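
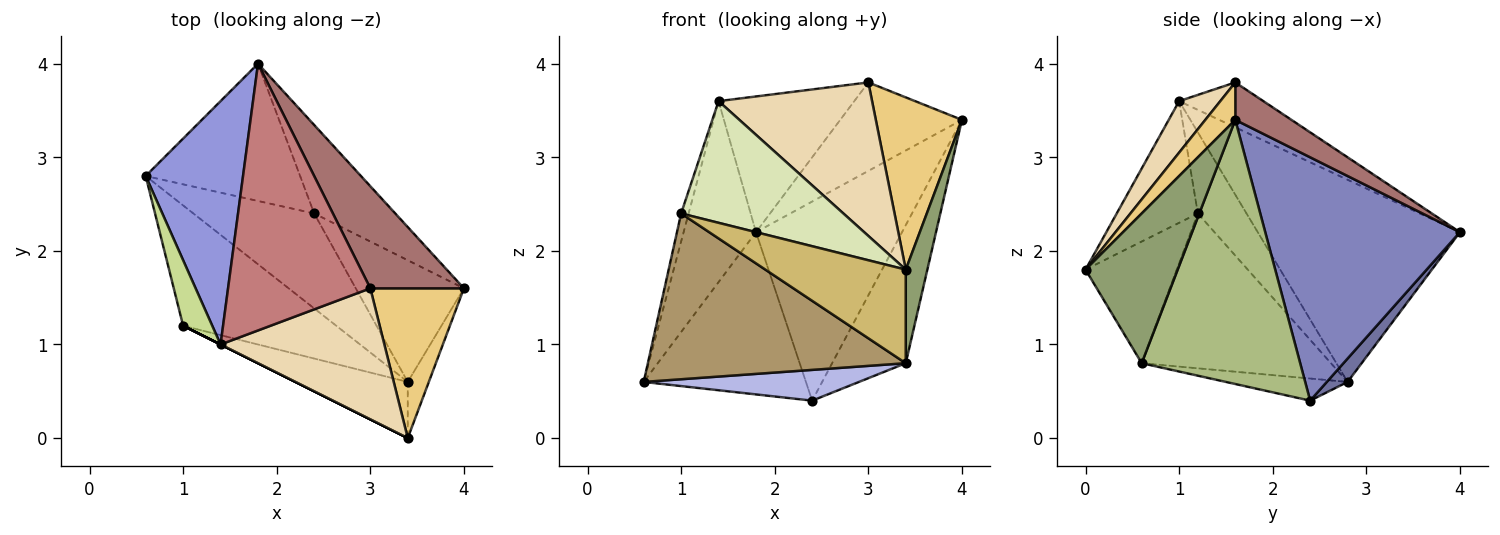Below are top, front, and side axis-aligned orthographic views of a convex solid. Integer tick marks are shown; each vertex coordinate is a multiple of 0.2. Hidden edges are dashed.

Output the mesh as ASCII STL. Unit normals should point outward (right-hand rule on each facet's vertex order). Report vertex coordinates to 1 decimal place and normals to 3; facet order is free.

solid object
 facet normal 0.097 0.760 -0.643
  outer loop
   vertex 1.8 4.0 2.2
   vertex 2.4 2.4 0.4
   vertex 0.6 2.8 0.6
  endloop
 endfacet
 facet normal 0.773 0.580 -0.258
  outer loop
   vertex 1.8 4.0 2.2
   vertex 4.0 1.6 3.4
   vertex 2.4 2.4 0.4
  endloop
 endfacet
 facet normal -0.857 0.307 0.413
  outer loop
   vertex 1.8 4.0 2.2
   vertex 0.6 2.8 0.6
   vertex 1.4 1.0 3.6
  endloop
 endfacet
 facet normal -0.172 -0.304 -0.937
  outer loop
   vertex 3.4 0.6 0.8
   vertex 0.6 2.8 0.6
   vertex 2.4 2.4 0.4
  endloop
 endfacet
 facet normal 0.965 -0.226 -0.136
  outer loop
   vertex 3.4 0.6 0.8
   vertex 4.0 1.6 3.4
   vertex 3.4 0.0 1.8
  endloop
 endfacet
 facet normal 0.850 0.395 -0.348
  outer loop
   vertex 3.4 0.6 0.8
   vertex 2.4 2.4 0.4
   vertex 4.0 1.6 3.4
  endloop
 endfacet
 facet normal -0.931 0.143 0.334
  outer loop
   vertex 1.0 1.2 2.4
   vertex 1.4 1.0 3.6
   vertex 0.6 2.8 0.6
  endloop
 endfacet
 facet normal -0.447 -0.894 0.000
  outer loop
   vertex 1.0 1.2 2.4
   vertex 3.4 0.0 1.8
   vertex 1.4 1.0 3.6
  endloop
 endfacet
 facet normal -0.511 -0.696 -0.505
  outer loop
   vertex 1.0 1.2 2.4
   vertex 0.6 2.8 0.6
   vertex 3.4 0.6 0.8
  endloop
 endfacet
 facet normal -0.487 -0.749 -0.449
  outer loop
   vertex 1.0 1.2 2.4
   vertex 3.4 0.6 0.8
   vertex 3.4 0.0 1.8
  endloop
 endfacet
 facet normal 0.254 -0.730 0.635
  outer loop
   vertex 3.0 1.6 3.8
   vertex 3.4 0.0 1.8
   vertex 4.0 1.6 3.4
  endloop
 endfacet
 facet normal 0.200 -0.745 0.636
  outer loop
   vertex 3.0 1.6 3.8
   vertex 1.4 1.0 3.6
   vertex 3.4 0.0 1.8
  endloop
 endfacet
 facet normal 0.289 0.627 0.723
  outer loop
   vertex 3.0 1.6 3.8
   vertex 4.0 1.6 3.4
   vertex 1.8 4.0 2.2
  endloop
 endfacet
 facet normal -0.271 0.436 0.858
  outer loop
   vertex 3.0 1.6 3.8
   vertex 1.8 4.0 2.2
   vertex 1.4 1.0 3.6
  endloop
 endfacet
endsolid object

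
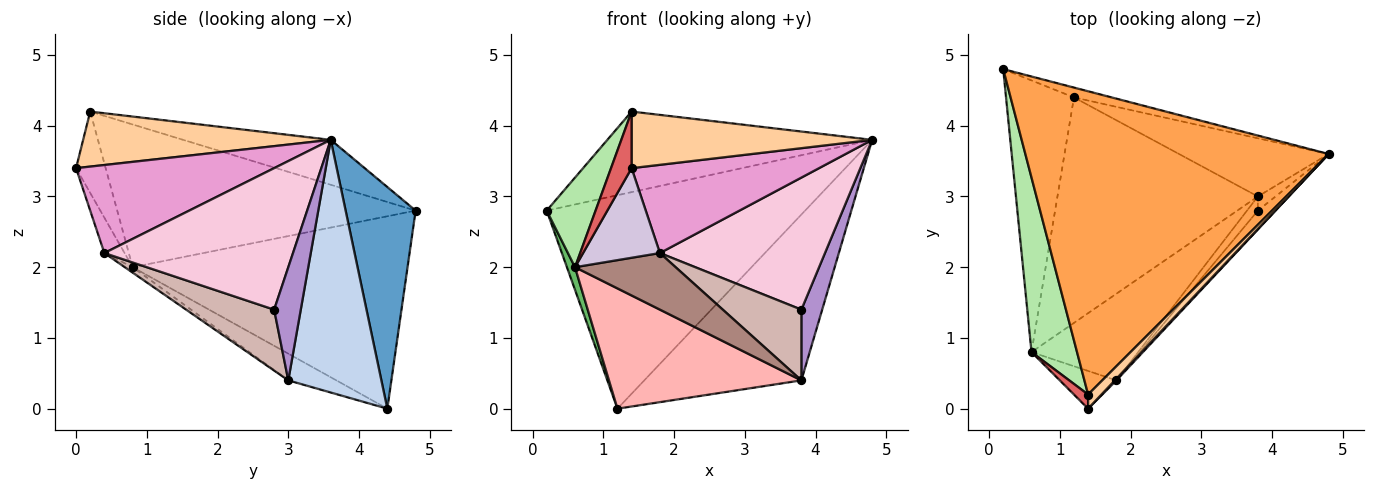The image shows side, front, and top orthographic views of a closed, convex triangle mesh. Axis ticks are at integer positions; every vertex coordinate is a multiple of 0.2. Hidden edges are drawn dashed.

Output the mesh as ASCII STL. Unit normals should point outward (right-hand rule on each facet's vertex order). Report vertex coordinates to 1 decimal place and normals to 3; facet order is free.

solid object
 facet normal 0.261 0.964 -0.044
  outer loop
   vertex 1.2 4.4 0.0
   vertex 0.2 4.8 2.8
   vertex 4.8 3.6 3.8
  endloop
 endfacet
 facet normal 0.488 0.824 -0.289
  outer loop
   vertex 3.8 3.0 0.4
   vertex 1.2 4.4 0.0
   vertex 4.8 3.6 3.8
  endloop
 endfacet
 facet normal -0.142 0.254 0.957
  outer loop
   vertex 1.4 0.2 4.2
   vertex 4.8 3.6 3.8
   vertex 0.2 4.8 2.8
  endloop
 endfacet
 facet normal 0.707 -0.686 0.172
  outer loop
   vertex 1.4 0.2 4.2
   vertex 1.4 0.0 3.4
   vertex 4.8 3.6 3.8
  endloop
 endfacet
 facet normal -0.943 -0.028 -0.333
  outer loop
   vertex 0.6 0.8 2.0
   vertex 0.2 4.8 2.8
   vertex 1.2 4.4 0.0
  endloop
 endfacet
 facet normal -0.941 -0.154 0.300
  outer loop
   vertex 0.6 0.8 2.0
   vertex 1.4 0.2 4.2
   vertex 0.2 4.8 2.8
  endloop
 endfacet
 facet normal -0.813 -0.565 0.141
  outer loop
   vertex 0.6 0.8 2.0
   vertex 1.4 0.0 3.4
   vertex 1.4 0.2 4.2
  endloop
 endfacet
 facet normal -0.117 -0.467 -0.876
  outer loop
   vertex 0.6 0.8 2.0
   vertex 1.2 4.4 0.0
   vertex 3.8 3.0 0.4
  endloop
 endfacet
 facet normal 0.782 -0.611 -0.122
  outer loop
   vertex 3.8 2.8 1.4
   vertex 3.8 3.0 0.4
   vertex 4.8 3.6 3.8
  endloop
 endfacet
 facet normal -0.236 -0.896 -0.377
  outer loop
   vertex 1.8 0.4 2.2
   vertex 1.4 0.0 3.4
   vertex 0.6 0.8 2.0
  endloop
 endfacet
 facet normal -0.043 -0.546 -0.837
  outer loop
   vertex 1.8 0.4 2.2
   vertex 0.6 0.8 2.0
   vertex 3.8 3.0 0.4
  endloop
 endfacet
 facet normal 0.739 -0.660 -0.132
  outer loop
   vertex 1.8 0.4 2.2
   vertex 3.8 3.0 0.4
   vertex 3.8 2.8 1.4
  endloop
 endfacet
 facet normal 0.726 -0.687 0.013
  outer loop
   vertex 1.8 0.4 2.2
   vertex 4.8 3.6 3.8
   vertex 1.4 0.0 3.4
  endloop
 endfacet
 facet normal 0.749 -0.656 -0.094
  outer loop
   vertex 1.8 0.4 2.2
   vertex 3.8 2.8 1.4
   vertex 4.8 3.6 3.8
  endloop
 endfacet
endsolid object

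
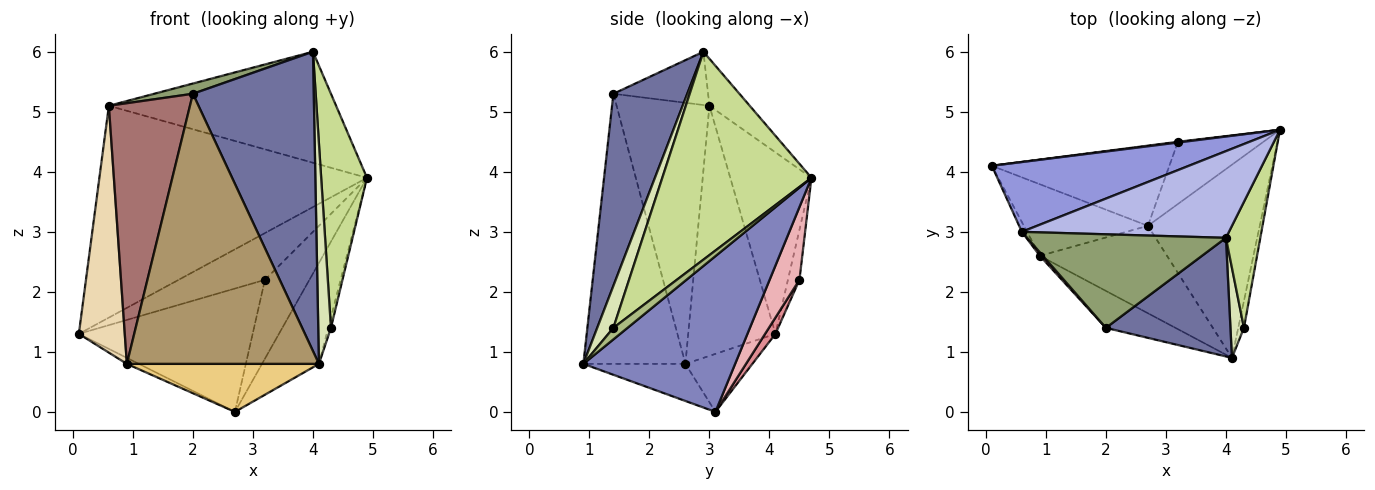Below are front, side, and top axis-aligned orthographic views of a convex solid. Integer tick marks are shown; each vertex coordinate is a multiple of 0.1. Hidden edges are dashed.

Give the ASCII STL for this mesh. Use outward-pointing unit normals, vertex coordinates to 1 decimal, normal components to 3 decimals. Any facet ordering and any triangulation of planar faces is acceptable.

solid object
 facet normal 0.494 -0.808 0.320
  outer loop
   vertex 2.0 1.4 5.3
   vertex 4.1 0.9 0.8
   vertex 4.0 2.9 6.0
  endloop
 endfacet
 facet normal 0.777 0.292 -0.558
  outer loop
   vertex 2.7 3.1 0.0
   vertex 4.9 4.7 3.9
   vertex 4.1 0.9 0.8
  endloop
 endfacet
 facet normal -0.277 0.913 0.301
  outer loop
   vertex 0.6 3.0 5.1
   vertex 4.9 4.7 3.9
   vertex 0.1 4.1 1.3
  endloop
 endfacet
 facet normal -0.138 0.780 0.610
  outer loop
   vertex 0.6 3.0 5.1
   vertex 4.0 2.9 6.0
   vertex 4.9 4.7 3.9
  endloop
 endfacet
 facet normal -0.257 -0.105 0.961
  outer loop
   vertex 0.6 3.0 5.1
   vertex 2.0 1.4 5.3
   vertex 4.0 2.9 6.0
  endloop
 endfacet
 facet normal 0.884 0.170 -0.436
  outer loop
   vertex 4.3 1.4 1.4
   vertex 4.1 0.9 0.8
   vertex 4.9 4.7 3.9
  endloop
 endfacet
 facet normal 0.944 -0.290 0.156
  outer loop
   vertex 4.3 1.4 1.4
   vertex 4.9 4.7 3.9
   vertex 4.0 2.9 6.0
  endloop
 endfacet
 facet normal 0.762 -0.599 0.245
  outer loop
   vertex 4.3 1.4 1.4
   vertex 4.0 2.9 6.0
   vertex 4.1 0.9 0.8
  endloop
 endfacet
 facet normal -0.466 -0.877 -0.120
  outer loop
   vertex 0.9 2.6 0.8
   vertex 4.1 0.9 0.8
   vertex 2.0 1.4 5.3
  endloop
 endfacet
 facet normal -0.422 0.076 -0.903
  outer loop
   vertex 0.9 2.6 0.8
   vertex 0.1 4.1 1.3
   vertex 2.7 3.1 0.0
  endloop
 endfacet
 facet normal -0.248 -0.466 -0.849
  outer loop
   vertex 0.9 2.6 0.8
   vertex 2.7 3.1 0.0
   vertex 4.1 0.9 0.8
  endloop
 endfacet
 facet normal -0.885 -0.466 -0.018
  outer loop
   vertex 0.9 2.6 0.8
   vertex 0.6 3.0 5.1
   vertex 0.1 4.1 1.3
  endloop
 endfacet
 facet normal -0.753 -0.658 0.009
  outer loop
   vertex 0.9 2.6 0.8
   vertex 2.0 1.4 5.3
   vertex 0.6 3.0 5.1
  endloop
 endfacet
 facet normal -0.132 0.991 0.016
  outer loop
   vertex 3.2 4.5 2.2
   vertex 0.1 4.1 1.3
   vertex 4.9 4.7 3.9
  endloop
 endfacet
 facet normal 0.050 0.837 -0.544
  outer loop
   vertex 3.2 4.5 2.2
   vertex 2.7 3.1 0.0
   vertex 0.1 4.1 1.3
  endloop
 endfacet
 facet normal 0.466 0.695 -0.548
  outer loop
   vertex 3.2 4.5 2.2
   vertex 4.9 4.7 3.9
   vertex 2.7 3.1 0.0
  endloop
 endfacet
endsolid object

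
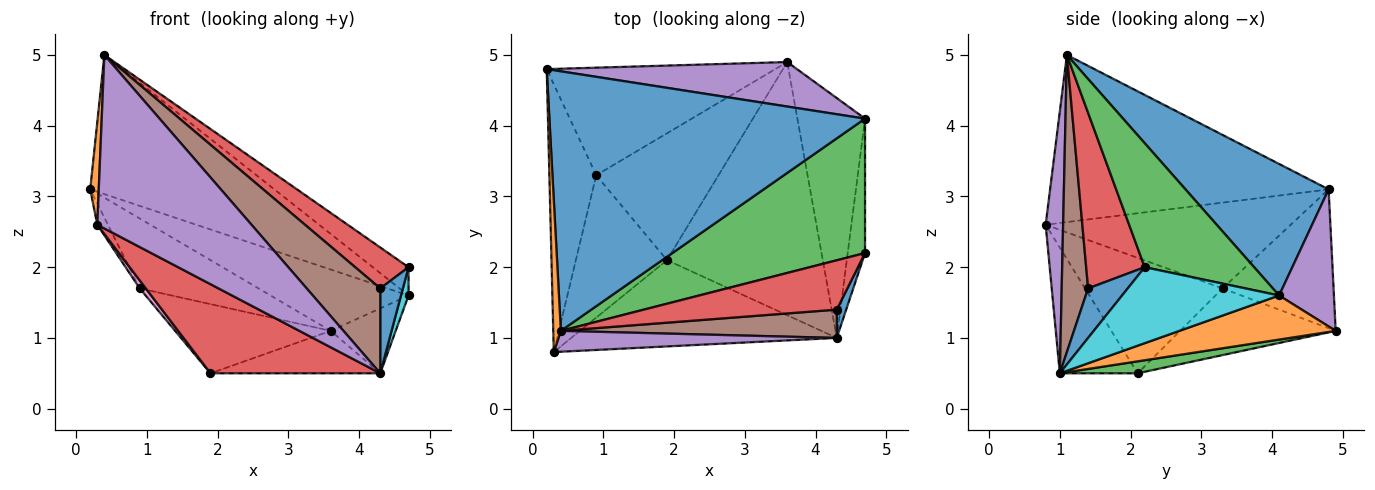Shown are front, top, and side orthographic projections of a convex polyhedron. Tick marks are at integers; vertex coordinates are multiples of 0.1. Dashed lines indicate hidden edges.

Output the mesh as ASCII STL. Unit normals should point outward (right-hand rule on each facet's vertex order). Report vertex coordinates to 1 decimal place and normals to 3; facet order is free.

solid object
 facet normal 0.345 0.443 0.827
  outer loop
   vertex 0.4 1.1 5.0
   vertex 4.7 4.1 1.6
   vertex 0.2 4.8 3.1
  endloop
 endfacet
 facet normal -0.998 -0.031 0.045
  outer loop
   vertex 0.4 1.1 5.0
   vertex 0.2 4.8 3.1
   vertex 0.3 0.8 2.6
  endloop
 endfacet
 facet normal 0.533 0.174 0.828
  outer loop
   vertex 4.7 2.2 2.0
   vertex 4.7 4.1 1.6
   vertex 0.4 1.1 5.0
  endloop
 endfacet
 facet normal 0.574 -0.523 0.630
  outer loop
   vertex 4.7 2.2 2.0
   vertex 0.4 1.1 5.0
   vertex 4.3 1.4 1.7
  endloop
 endfacet
 facet normal 0.306 0.770 0.559
  outer loop
   vertex 3.6 4.9 1.1
   vertex 0.2 4.8 3.1
   vertex 4.7 4.1 1.6
  endloop
 endfacet
 facet normal -0.877 0.038 -0.479
  outer loop
   vertex 0.9 3.3 1.7
   vertex 0.3 0.8 2.6
   vertex 0.2 4.8 3.1
  endloop
 endfacet
 facet normal -0.785 -0.035 -0.619
  outer loop
   vertex 0.9 3.3 1.7
   vertex 1.9 2.1 0.5
   vertex 0.3 0.8 2.6
  endloop
 endfacet
 facet normal -0.454 0.486 -0.747
  outer loop
   vertex 0.9 3.3 1.7
   vertex 0.2 4.8 3.1
   vertex 3.6 4.9 1.1
  endloop
 endfacet
 facet normal -0.432 0.432 -0.792
  outer loop
   vertex 0.9 3.3 1.7
   vertex 3.6 4.9 1.1
   vertex 1.9 2.1 0.5
  endloop
 endfacet
 facet normal 0.974 -0.047 -0.222
  outer loop
   vertex 4.3 1.0 0.5
   vertex 4.7 4.1 1.6
   vertex 4.7 2.2 2.0
  endloop
 endfacet
 facet normal 0.857 -0.489 0.163
  outer loop
   vertex 4.3 1.0 0.5
   vertex 4.7 2.2 2.0
   vertex 4.3 1.4 1.7
  endloop
 endfacet
 facet normal 0.532 0.221 -0.817
  outer loop
   vertex 4.3 1.0 0.5
   vertex 3.6 4.9 1.1
   vertex 4.7 4.1 1.6
  endloop
 endfacet
 facet normal 0.076 0.165 -0.983
  outer loop
   vertex 4.3 1.0 0.5
   vertex 1.9 2.1 0.5
   vertex 3.6 4.9 1.1
  endloop
 endfacet
 facet normal -0.313 -0.682 -0.661
  outer loop
   vertex 4.3 1.0 0.5
   vertex 0.3 0.8 2.6
   vertex 1.9 2.1 0.5
  endloop
 endfacet
 facet normal 0.112 -0.987 0.119
  outer loop
   vertex 4.3 1.0 0.5
   vertex 0.4 1.1 5.0
   vertex 0.3 0.8 2.6
  endloop
 endfacet
 facet normal 0.322 -0.898 0.299
  outer loop
   vertex 4.3 1.0 0.5
   vertex 4.3 1.4 1.7
   vertex 0.4 1.1 5.0
  endloop
 endfacet
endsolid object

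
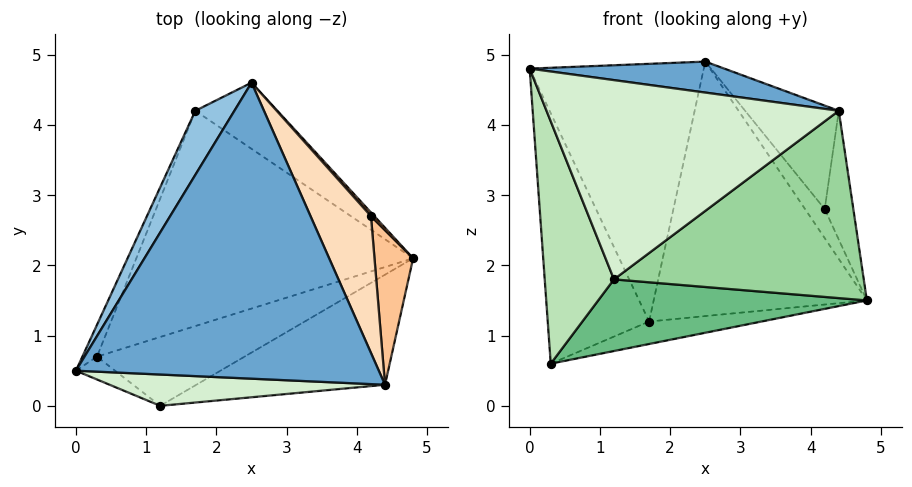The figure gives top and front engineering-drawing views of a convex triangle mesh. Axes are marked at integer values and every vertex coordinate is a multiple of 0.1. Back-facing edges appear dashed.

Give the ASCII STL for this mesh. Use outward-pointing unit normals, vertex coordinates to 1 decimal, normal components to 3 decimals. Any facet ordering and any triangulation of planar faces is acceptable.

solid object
 facet normal 0.130 -0.103 0.986
  outer loop
   vertex 4.4 0.3 4.2
   vertex 2.5 4.6 4.9
   vertex 0.0 0.5 4.8
  endloop
 endfacet
 facet normal -0.848 0.514 0.128
  outer loop
   vertex 1.7 4.2 1.2
   vertex 0.0 0.5 4.8
   vertex 2.5 4.6 4.9
  endloop
 endfacet
 facet normal -0.925 0.378 -0.048
  outer loop
   vertex 1.7 4.2 1.2
   vertex 0.3 0.7 0.6
   vertex 0.0 0.5 4.8
  endloop
 endfacet
 facet normal 0.562 0.800 -0.208
  outer loop
   vertex 1.7 4.2 1.2
   vertex 2.5 4.6 4.9
   vertex 4.8 2.1 1.5
  endloop
 endfacet
 facet normal 0.164 0.102 -0.981
  outer loop
   vertex 1.7 4.2 1.2
   vertex 4.8 2.1 1.5
   vertex 0.3 0.7 0.6
  endloop
 endfacet
 facet normal 0.784 0.616 0.078
  outer loop
   vertex 4.2 2.7 2.8
   vertex 4.8 2.1 1.5
   vertex 2.5 4.6 4.9
  endloop
 endfacet
 facet normal 0.917 0.255 0.306
  outer loop
   vertex 4.2 2.7 2.8
   vertex 4.4 0.3 4.2
   vertex 4.8 2.1 1.5
  endloop
 endfacet
 facet normal 0.857 0.311 0.412
  outer loop
   vertex 4.2 2.7 2.8
   vertex 2.5 4.6 4.9
   vertex 4.4 0.3 4.2
  endloop
 endfacet
 facet normal 0.341 -0.678 -0.651
  outer loop
   vertex 1.2 0.0 1.8
   vertex 0.3 0.7 0.6
   vertex 4.8 2.1 1.5
  endloop
 endfacet
 facet normal 0.418 -0.783 -0.460
  outer loop
   vertex 1.2 0.0 1.8
   vertex 4.8 2.1 1.5
   vertex 4.4 0.3 4.2
  endloop
 endfacet
 facet normal -0.545 -0.835 -0.079
  outer loop
   vertex 1.2 0.0 1.8
   vertex 0.0 0.5 4.8
   vertex 0.3 0.7 0.6
  endloop
 endfacet
 facet normal -0.024 -0.988 0.155
  outer loop
   vertex 1.2 0.0 1.8
   vertex 4.4 0.3 4.2
   vertex 0.0 0.5 4.8
  endloop
 endfacet
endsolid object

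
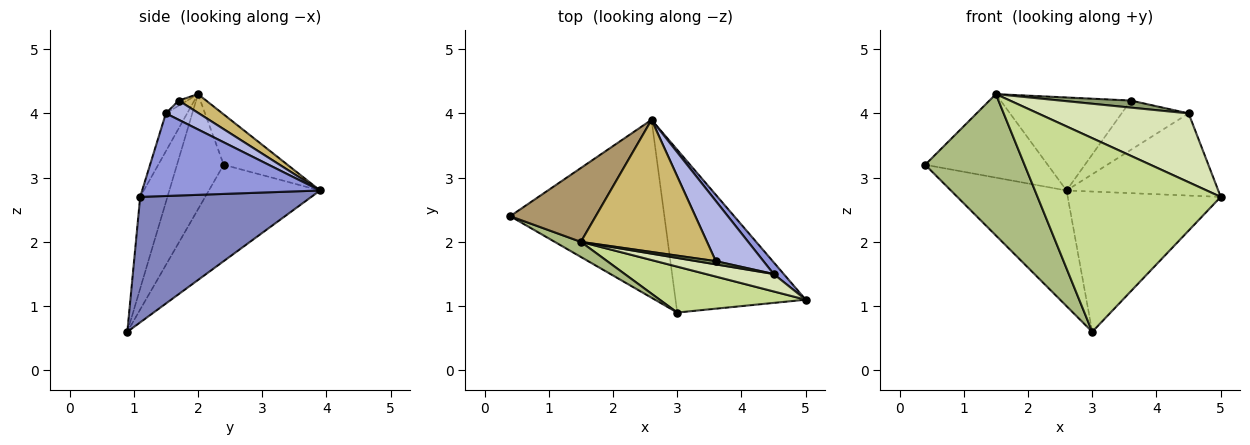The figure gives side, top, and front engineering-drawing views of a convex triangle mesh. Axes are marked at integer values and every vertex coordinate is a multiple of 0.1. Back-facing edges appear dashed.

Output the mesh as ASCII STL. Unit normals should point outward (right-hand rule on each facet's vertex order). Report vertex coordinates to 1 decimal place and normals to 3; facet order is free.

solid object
 facet normal -0.464 0.483 -0.743
  outer loop
   vertex 3.0 0.9 0.6
   vertex 0.4 2.4 3.2
   vertex 2.6 3.9 2.8
  endloop
 endfacet
 facet normal 0.590 0.527 -0.612
  outer loop
   vertex 3.0 0.9 0.6
   vertex 2.6 3.9 2.8
   vertex 5.0 1.1 2.7
  endloop
 endfacet
 facet normal 0.758 0.646 0.093
  outer loop
   vertex 4.5 1.5 4.0
   vertex 5.0 1.1 2.7
   vertex 2.6 3.9 2.8
  endloop
 endfacet
 facet normal 0.298 0.605 0.738
  outer loop
   vertex 4.5 1.5 4.0
   vertex 2.6 3.9 2.8
   vertex 3.6 1.7 4.2
  endloop
 endfacet
 facet normal -0.110 -0.905 0.411
  outer loop
   vertex 1.5 2.0 4.3
   vertex 4.5 1.5 4.0
   vertex 3.6 1.7 4.2
  endloop
 endfacet
 facet normal -0.424 -0.901 0.096
  outer loop
   vertex 1.5 2.0 4.3
   vertex 0.4 2.4 3.2
   vertex 3.0 0.9 0.6
  endloop
 endfacet
 facet normal -0.143 -0.963 0.228
  outer loop
   vertex 1.5 2.0 4.3
   vertex 3.0 0.9 0.6
   vertex 5.0 1.1 2.7
  endloop
 endfacet
 facet normal -0.136 -0.960 0.243
  outer loop
   vertex 1.5 2.0 4.3
   vertex 5.0 1.1 2.7
   vertex 4.5 1.5 4.0
  endloop
 endfacet
 facet normal -0.364 0.698 0.617
  outer loop
   vertex 1.5 2.0 4.3
   vertex 2.6 3.9 2.8
   vertex 0.4 2.4 3.2
  endloop
 endfacet
 facet normal 0.120 0.571 0.812
  outer loop
   vertex 1.5 2.0 4.3
   vertex 3.6 1.7 4.2
   vertex 2.6 3.9 2.8
  endloop
 endfacet
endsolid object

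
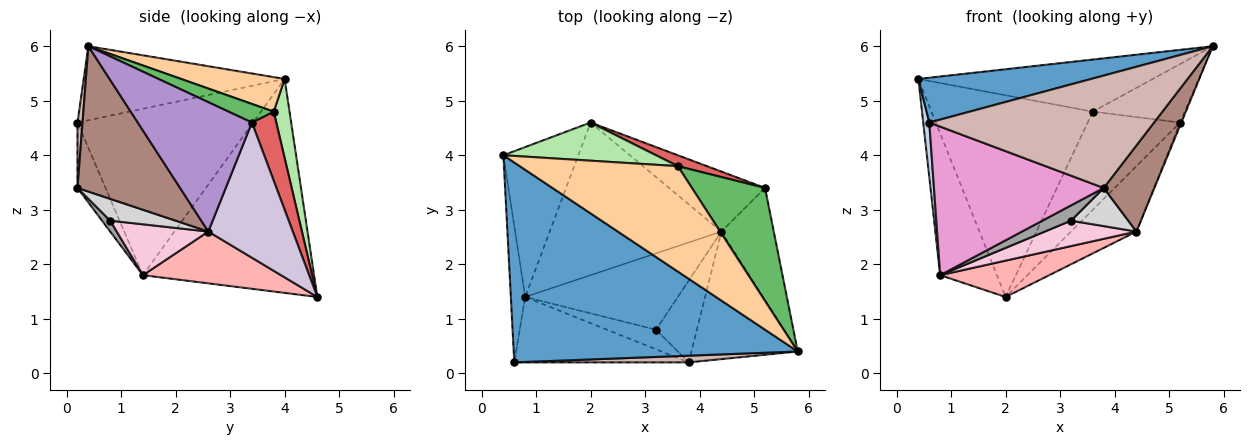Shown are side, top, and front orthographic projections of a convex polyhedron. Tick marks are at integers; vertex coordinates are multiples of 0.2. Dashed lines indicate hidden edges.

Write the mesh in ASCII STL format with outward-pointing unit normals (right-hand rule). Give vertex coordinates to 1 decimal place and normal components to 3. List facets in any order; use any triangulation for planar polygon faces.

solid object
 facet normal -0.246 -0.212 0.946
  outer loop
   vertex 0.6 0.2 4.6
   vertex 5.8 0.4 6.0
   vertex 0.4 4.0 5.4
  endloop
 endfacet
 facet normal -0.996 -0.034 -0.086
  outer loop
   vertex 0.8 1.4 1.8
   vertex 0.6 0.2 4.6
   vertex 0.4 4.0 5.4
  endloop
 endfacet
 facet normal -0.901 0.298 -0.316
  outer loop
   vertex 0.8 1.4 1.8
   vertex 0.4 4.0 5.4
   vertex 2.0 4.6 1.4
  endloop
 endfacet
 facet normal 0.192 0.435 0.880
  outer loop
   vertex 3.6 3.8 4.8
   vertex 0.4 4.0 5.4
   vertex 5.8 0.4 6.0
  endloop
 endfacet
 facet normal 0.220 0.448 0.866
  outer loop
   vertex 3.6 3.8 4.8
   vertex 5.8 0.4 6.0
   vertex 5.2 3.4 4.6
  endloop
 endfacet
 facet normal 0.096 0.978 0.185
  outer loop
   vertex 3.6 3.8 4.8
   vertex 2.0 4.6 1.4
   vertex 0.4 4.0 5.4
  endloop
 endfacet
 facet normal 0.254 0.961 0.107
  outer loop
   vertex 3.6 3.8 4.8
   vertex 5.2 3.4 4.6
   vertex 2.0 4.6 1.4
  endloop
 endfacet
 facet normal 0.282 -0.222 -0.933
  outer loop
   vertex 4.4 2.6 2.6
   vertex 0.8 1.4 1.8
   vertex 2.0 4.6 1.4
  endloop
 endfacet
 facet normal 0.927 0.010 -0.375
  outer loop
   vertex 4.4 2.6 2.6
   vertex 5.2 3.4 4.6
   vertex 5.8 0.4 6.0
  endloop
 endfacet
 facet normal 0.690 0.534 -0.489
  outer loop
   vertex 4.4 2.6 2.6
   vertex 2.0 4.6 1.4
   vertex 5.2 3.4 4.6
  endloop
 endfacet
 facet normal 0.750 -0.370 -0.548
  outer loop
   vertex 3.8 0.2 3.4
   vertex 4.4 2.6 2.6
   vertex 5.8 0.4 6.0
  endloop
 endfacet
 facet normal 0.022 -0.998 0.060
  outer loop
   vertex 3.8 0.2 3.4
   vertex 5.8 0.4 6.0
   vertex 0.6 0.2 4.6
  endloop
 endfacet
 facet normal -0.149 -0.905 -0.398
  outer loop
   vertex 3.8 0.2 3.4
   vertex 0.6 0.2 4.6
   vertex 0.8 1.4 1.8
  endloop
 endfacet
 facet normal 0.302 -0.302 -0.905
  outer loop
   vertex 3.2 0.8 2.8
   vertex 0.8 1.4 1.8
   vertex 4.4 2.6 2.6
  endloop
 endfacet
 facet normal 0.173 -0.605 -0.777
  outer loop
   vertex 3.2 0.8 2.8
   vertex 3.8 0.2 3.4
   vertex 0.8 1.4 1.8
  endloop
 endfacet
 facet normal 0.435 -0.381 -0.816
  outer loop
   vertex 3.2 0.8 2.8
   vertex 4.4 2.6 2.6
   vertex 3.8 0.2 3.4
  endloop
 endfacet
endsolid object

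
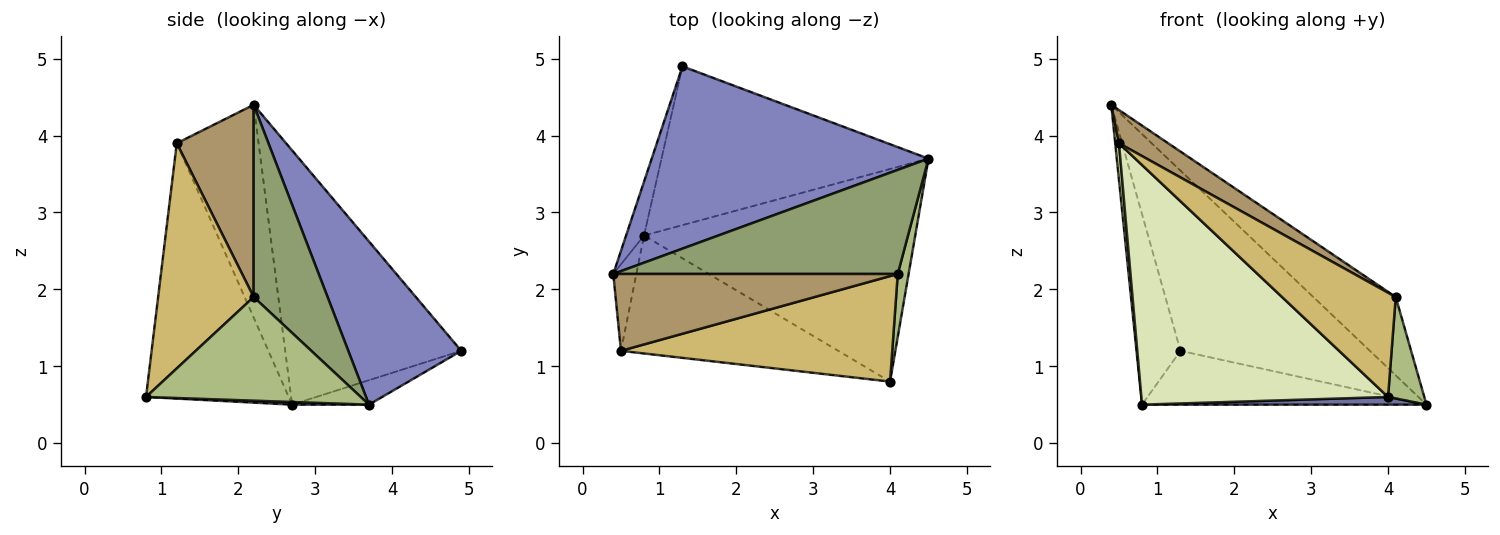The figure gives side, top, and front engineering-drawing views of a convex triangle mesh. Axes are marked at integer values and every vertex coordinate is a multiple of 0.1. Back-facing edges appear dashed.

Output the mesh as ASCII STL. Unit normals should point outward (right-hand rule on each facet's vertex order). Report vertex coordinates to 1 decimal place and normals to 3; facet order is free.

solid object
 facet normal 0.010 -0.036 -0.999
  outer loop
   vertex 0.8 2.7 0.5
   vertex 4.5 3.7 0.5
   vertex 4.0 0.8 0.6
  endloop
 endfacet
 facet normal 0.387 0.648 0.656
  outer loop
   vertex 1.3 4.9 1.2
   vertex 0.4 2.2 4.4
   vertex 4.5 3.7 0.5
  endloop
 endfacet
 facet normal -0.968 0.242 -0.068
  outer loop
   vertex 1.3 4.9 1.2
   vertex 0.8 2.7 0.5
   vertex 0.4 2.2 4.4
  endloop
 endfacet
 facet normal -0.086 0.320 -0.944
  outer loop
   vertex 1.3 4.9 1.2
   vertex 4.5 3.7 0.5
   vertex 0.8 2.7 0.5
  endloop
 endfacet
 facet normal 0.475 0.529 0.703
  outer loop
   vertex 4.1 2.2 1.9
   vertex 4.5 3.7 0.5
   vertex 0.4 2.2 4.4
  endloop
 endfacet
 facet normal 0.981 -0.166 0.103
  outer loop
   vertex 4.1 2.2 1.9
   vertex 4.0 0.8 0.6
   vertex 4.5 3.7 0.5
  endloop
 endfacet
 facet normal -0.993 -0.045 -0.108
  outer loop
   vertex 0.5 1.2 3.9
   vertex 0.4 2.2 4.4
   vertex 0.8 2.7 0.5
  endloop
 endfacet
 facet normal -0.461 -0.796 -0.392
  outer loop
   vertex 0.5 1.2 3.9
   vertex 0.8 2.7 0.5
   vertex 4.0 0.8 0.6
  endloop
 endfacet
 facet normal 0.527 -0.337 0.780
  outer loop
   vertex 0.5 1.2 3.9
   vertex 4.1 2.2 1.9
   vertex 0.4 2.2 4.4
  endloop
 endfacet
 facet normal 0.508 -0.605 0.613
  outer loop
   vertex 0.5 1.2 3.9
   vertex 4.0 0.8 0.6
   vertex 4.1 2.2 1.9
  endloop
 endfacet
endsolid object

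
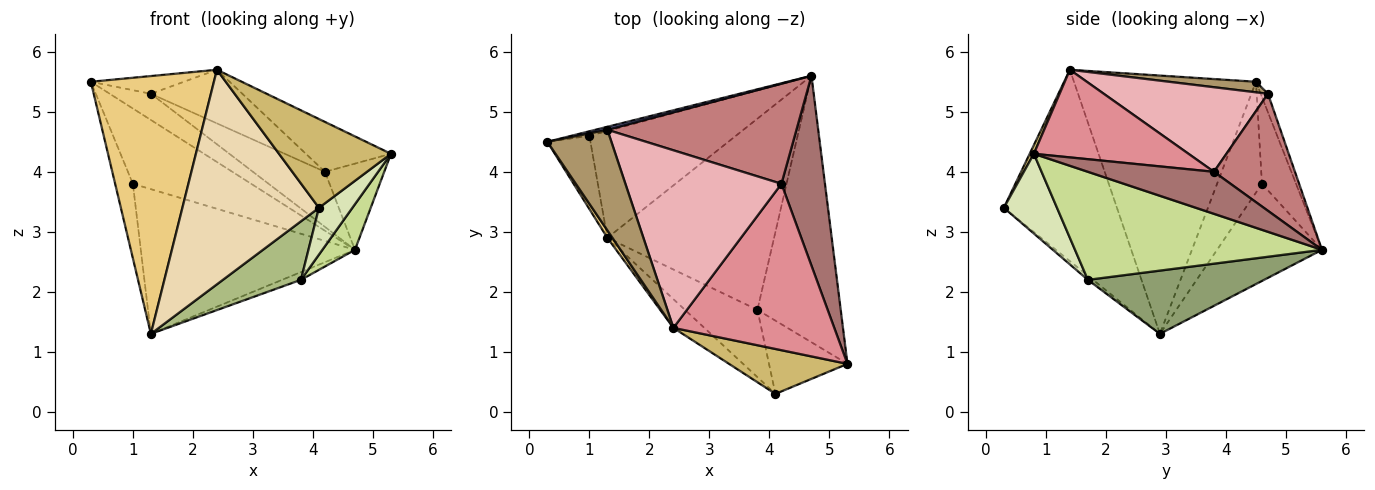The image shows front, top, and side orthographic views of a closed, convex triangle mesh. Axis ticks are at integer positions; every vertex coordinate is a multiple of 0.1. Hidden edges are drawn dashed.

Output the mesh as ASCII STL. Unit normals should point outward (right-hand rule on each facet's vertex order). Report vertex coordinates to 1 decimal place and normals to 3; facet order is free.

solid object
 facet normal -0.173 0.978 0.112
  outer loop
   vertex 1.3 4.7 5.3
   vertex 4.7 5.6 2.7
   vertex 0.3 4.5 5.5
  endloop
 endfacet
 facet normal -0.276 0.959 -0.057
  outer loop
   vertex 1.0 4.6 3.8
   vertex 0.3 4.5 5.5
   vertex 4.7 5.6 2.7
  endloop
 endfacet
 facet normal -0.875 0.345 -0.340
  outer loop
   vertex 1.0 4.6 3.8
   vertex 1.3 2.9 1.3
   vertex 0.3 4.5 5.5
  endloop
 endfacet
 facet normal -0.367 0.748 -0.553
  outer loop
   vertex 1.0 4.6 3.8
   vertex 4.7 5.6 2.7
   vertex 1.3 2.9 1.3
  endloop
 endfacet
 facet normal 0.355 0.038 -0.934
  outer loop
   vertex 3.8 1.7 2.2
   vertex 1.3 2.9 1.3
   vertex 4.7 5.6 2.7
  endloop
 endfacet
 facet normal -0.043 -0.656 -0.754
  outer loop
   vertex 3.8 1.7 2.2
   vertex 4.1 0.3 3.4
   vertex 1.3 2.9 1.3
  endloop
 endfacet
 facet normal 0.788 -0.104 -0.607
  outer loop
   vertex 3.8 1.7 2.2
   vertex 4.7 5.6 2.7
   vertex 5.3 0.8 4.3
  endloop
 endfacet
 facet normal 0.650 -0.409 -0.640
  outer loop
   vertex 3.8 1.7 2.2
   vertex 5.3 0.8 4.3
   vertex 4.1 0.3 3.4
  endloop
 endfacet
 facet normal 0.160 0.171 0.972
  outer loop
   vertex 2.4 1.4 5.7
   vertex 1.3 4.7 5.3
   vertex 0.3 4.5 5.5
  endloop
 endfacet
 facet normal 0.033 -0.892 0.451
  outer loop
   vertex 2.4 1.4 5.7
   vertex 4.1 0.3 3.4
   vertex 5.3 0.8 4.3
  endloop
 endfacet
 facet normal -0.828 -0.560 0.016
  outer loop
   vertex 2.4 1.4 5.7
   vertex 0.3 4.5 5.5
   vertex 1.3 2.9 1.3
  endloop
 endfacet
 facet normal -0.634 -0.766 -0.103
  outer loop
   vertex 2.4 1.4 5.7
   vertex 1.3 2.9 1.3
   vertex 4.1 0.3 3.4
  endloop
 endfacet
 facet normal 0.660 0.310 0.684
  outer loop
   vertex 4.2 3.8 4.0
   vertex 5.3 0.8 4.3
   vertex 4.7 5.6 2.7
  endloop
 endfacet
 facet normal 0.477 0.424 0.770
  outer loop
   vertex 4.2 3.8 4.0
   vertex 4.7 5.6 2.7
   vertex 1.3 4.7 5.3
  endloop
 endfacet
 facet normal 0.463 0.255 0.849
  outer loop
   vertex 4.2 3.8 4.0
   vertex 2.4 1.4 5.7
   vertex 5.3 0.8 4.3
  endloop
 endfacet
 facet normal 0.461 0.257 0.850
  outer loop
   vertex 4.2 3.8 4.0
   vertex 1.3 4.7 5.3
   vertex 2.4 1.4 5.7
  endloop
 endfacet
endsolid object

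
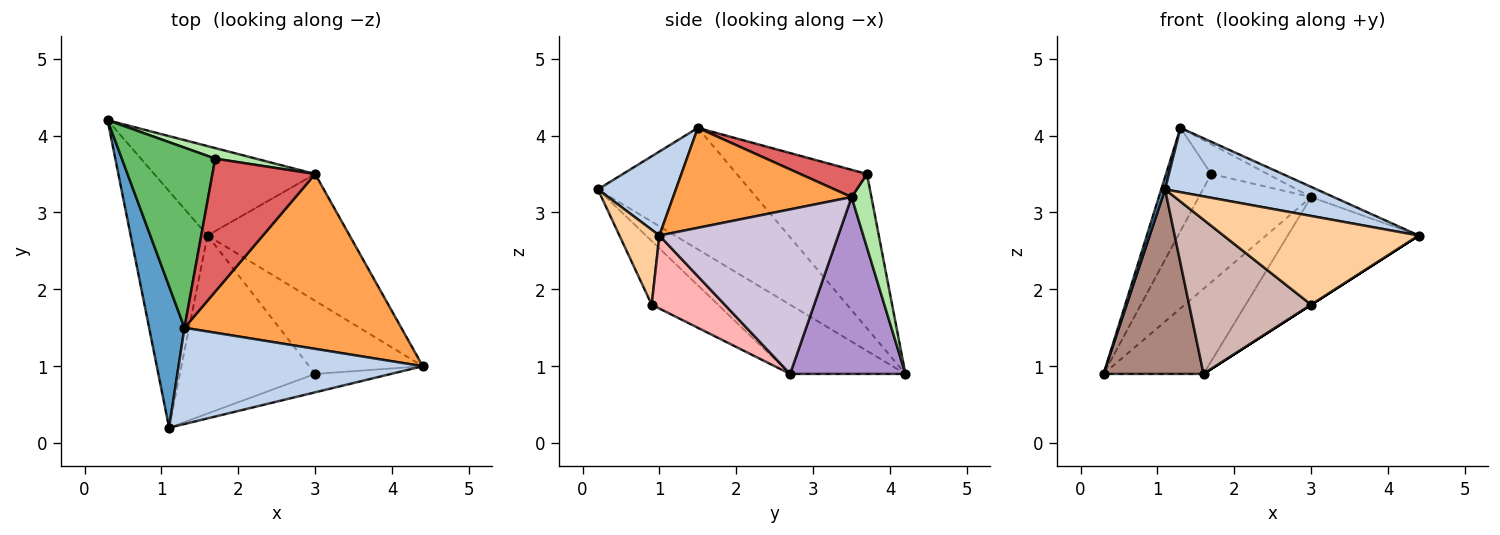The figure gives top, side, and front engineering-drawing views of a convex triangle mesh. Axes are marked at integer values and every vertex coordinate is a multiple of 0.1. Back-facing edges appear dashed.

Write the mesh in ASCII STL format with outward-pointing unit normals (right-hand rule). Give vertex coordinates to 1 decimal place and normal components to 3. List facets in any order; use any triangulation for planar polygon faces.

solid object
 facet normal -0.960 -0.024 0.279
  outer loop
   vertex 1.3 1.5 4.1
   vertex 0.3 4.2 0.9
   vertex 1.1 0.2 3.3
  endloop
 endfacet
 facet normal 0.275 -0.534 0.799
  outer loop
   vertex 1.3 1.5 4.1
   vertex 1.1 0.2 3.3
   vertex 4.4 1.0 2.7
  endloop
 endfacet
 facet normal 0.418 0.053 0.907
  outer loop
   vertex 3.0 3.5 3.2
   vertex 1.3 1.5 4.1
   vertex 4.4 1.0 2.7
  endloop
 endfacet
 facet normal 0.197 -0.960 -0.199
  outer loop
   vertex 3.0 0.9 1.8
   vertex 4.4 1.0 2.7
   vertex 1.1 0.2 3.3
  endloop
 endfacet
 facet normal -0.820 0.284 0.496
  outer loop
   vertex 1.7 3.7 3.5
   vertex 0.3 4.2 0.9
   vertex 1.3 1.5 4.1
  endloop
 endfacet
 facet normal 0.173 0.980 0.095
  outer loop
   vertex 1.7 3.7 3.5
   vertex 3.0 3.5 3.2
   vertex 0.3 4.2 0.9
  endloop
 endfacet
 facet normal 0.251 0.212 0.945
  outer loop
   vertex 1.7 3.7 3.5
   vertex 1.3 1.5 4.1
   vertex 3.0 3.5 3.2
  endloop
 endfacet
 facet normal 0.541 0.000 -0.841
  outer loop
   vertex 1.6 2.7 0.9
   vertex 4.4 1.0 2.7
   vertex 3.0 0.9 1.8
  endloop
 endfacet
 facet normal 0.623 0.540 -0.567
  outer loop
   vertex 1.6 2.7 0.9
   vertex 0.3 4.2 0.9
   vertex 3.0 3.5 3.2
  endloop
 endfacet
 facet normal 0.662 0.485 -0.572
  outer loop
   vertex 1.6 2.7 0.9
   vertex 3.0 3.5 3.2
   vertex 4.4 1.0 2.7
  endloop
 endfacet
 facet normal -0.579 -0.502 -0.643
  outer loop
   vertex 1.6 2.7 0.9
   vertex 1.1 0.2 3.3
   vertex 0.3 4.2 0.9
  endloop
 endfacet
 facet normal -0.335 -0.617 -0.712
  outer loop
   vertex 1.6 2.7 0.9
   vertex 3.0 0.9 1.8
   vertex 1.1 0.2 3.3
  endloop
 endfacet
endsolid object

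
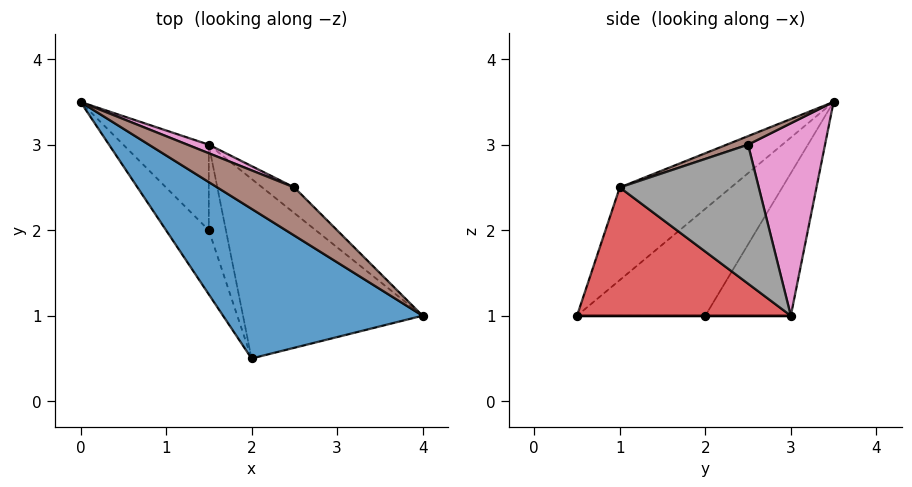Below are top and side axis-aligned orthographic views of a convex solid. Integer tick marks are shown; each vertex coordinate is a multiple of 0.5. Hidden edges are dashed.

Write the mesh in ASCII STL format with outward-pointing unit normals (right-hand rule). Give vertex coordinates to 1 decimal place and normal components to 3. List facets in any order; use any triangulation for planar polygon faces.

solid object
 facet normal -0.292 -0.720 0.630
  outer loop
   vertex 2.0 0.5 1.0
   vertex 4.0 1.0 2.5
   vertex 0.0 3.5 3.5
  endloop
 endfacet
 facet normal -0.887 -0.296 -0.355
  outer loop
   vertex 1.5 2.0 1.0
   vertex 2.0 0.5 1.0
   vertex 0.0 3.5 3.5
  endloop
 endfacet
 facet normal -0.857 0.000 -0.514
  outer loop
   vertex 1.5 3.0 1.0
   vertex 1.5 2.0 1.0
   vertex 0.0 3.5 3.5
  endloop
 endfacet
 facet normal 0.577 0.115 -0.808
  outer loop
   vertex 1.5 3.0 1.0
   vertex 4.0 1.0 2.5
   vertex 2.0 0.5 1.0
  endloop
 endfacet
 facet normal 0.000 0.000 -1.000
  outer loop
   vertex 1.5 3.0 1.0
   vertex 2.0 0.5 1.0
   vertex 1.5 2.0 1.0
  endloop
 endfacet
 facet normal 0.108 -0.216 0.970
  outer loop
   vertex 2.5 2.5 3.0
   vertex 0.0 3.5 3.5
   vertex 4.0 1.0 2.5
  endloop
 endfacet
 facet normal 0.378 0.925 0.042
  outer loop
   vertex 2.5 2.5 3.0
   vertex 1.5 3.0 1.0
   vertex 0.0 3.5 3.5
  endloop
 endfacet
 facet normal 0.672 0.724 -0.155
  outer loop
   vertex 2.5 2.5 3.0
   vertex 4.0 1.0 2.5
   vertex 1.5 3.0 1.0
  endloop
 endfacet
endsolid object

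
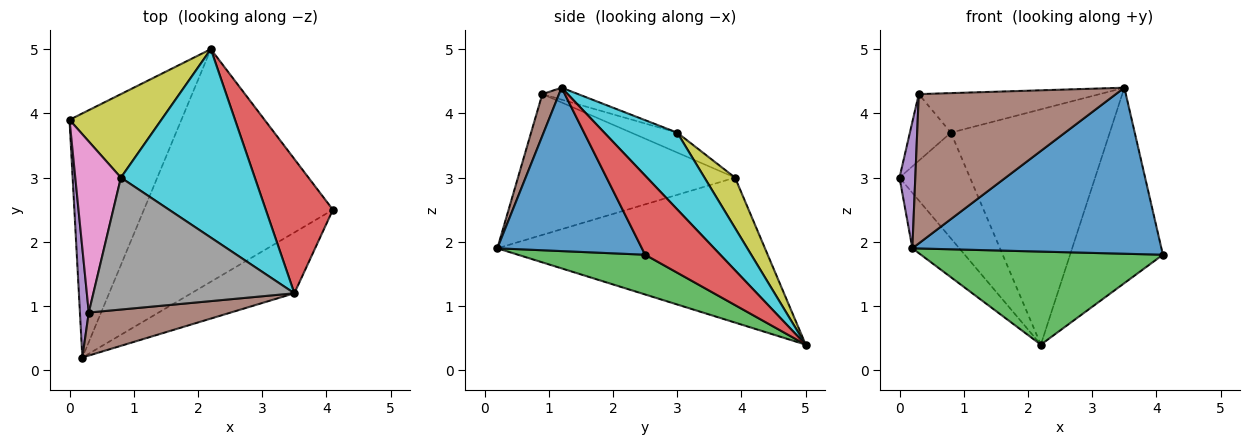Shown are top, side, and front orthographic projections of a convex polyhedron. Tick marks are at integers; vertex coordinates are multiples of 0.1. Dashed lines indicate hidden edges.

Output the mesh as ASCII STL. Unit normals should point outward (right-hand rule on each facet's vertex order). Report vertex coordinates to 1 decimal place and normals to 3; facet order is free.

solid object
 facet normal 0.479 -0.825 -0.302
  outer loop
   vertex 3.5 1.2 4.4
   vertex 0.2 0.2 1.9
   vertex 4.1 2.5 1.8
  endloop
 endfacet
 facet normal -0.784 0.138 -0.605
  outer loop
   vertex 2.2 5.0 0.4
   vertex 0.2 0.2 1.9
   vertex 0.0 3.9 3.0
  endloop
 endfacet
 facet normal 0.192 -0.365 -0.911
  outer loop
   vertex 2.2 5.0 0.4
   vertex 4.1 2.5 1.8
   vertex 0.2 0.2 1.9
  endloop
 endfacet
 facet normal 0.555 0.686 0.471
  outer loop
   vertex 2.2 5.0 0.4
   vertex 3.5 1.2 4.4
   vertex 4.1 2.5 1.8
  endloop
 endfacet
 facet normal -0.995 -0.072 0.063
  outer loop
   vertex 0.3 0.9 4.3
   vertex 0.0 3.9 3.0
   vertex 0.2 0.2 1.9
  endloop
 endfacet
 facet normal 0.081 -0.958 0.276
  outer loop
   vertex 0.3 0.9 4.3
   vertex 0.2 0.2 1.9
   vertex 3.5 1.2 4.4
  endloop
 endfacet
 facet normal -0.377 0.336 0.863
  outer loop
   vertex 0.8 3.0 3.7
   vertex 0.0 3.9 3.0
   vertex 0.3 0.9 4.3
  endloop
 endfacet
 facet normal -0.057 0.287 0.956
  outer loop
   vertex 0.8 3.0 3.7
   vertex 0.3 0.9 4.3
   vertex 3.5 1.2 4.4
  endloop
 endfacet
 facet normal 0.322 0.743 0.587
  outer loop
   vertex 0.8 3.0 3.7
   vertex 2.2 5.0 0.4
   vertex 0.0 3.9 3.0
  endloop
 endfacet
 facet normal 0.337 0.735 0.588
  outer loop
   vertex 0.8 3.0 3.7
   vertex 3.5 1.2 4.4
   vertex 2.2 5.0 0.4
  endloop
 endfacet
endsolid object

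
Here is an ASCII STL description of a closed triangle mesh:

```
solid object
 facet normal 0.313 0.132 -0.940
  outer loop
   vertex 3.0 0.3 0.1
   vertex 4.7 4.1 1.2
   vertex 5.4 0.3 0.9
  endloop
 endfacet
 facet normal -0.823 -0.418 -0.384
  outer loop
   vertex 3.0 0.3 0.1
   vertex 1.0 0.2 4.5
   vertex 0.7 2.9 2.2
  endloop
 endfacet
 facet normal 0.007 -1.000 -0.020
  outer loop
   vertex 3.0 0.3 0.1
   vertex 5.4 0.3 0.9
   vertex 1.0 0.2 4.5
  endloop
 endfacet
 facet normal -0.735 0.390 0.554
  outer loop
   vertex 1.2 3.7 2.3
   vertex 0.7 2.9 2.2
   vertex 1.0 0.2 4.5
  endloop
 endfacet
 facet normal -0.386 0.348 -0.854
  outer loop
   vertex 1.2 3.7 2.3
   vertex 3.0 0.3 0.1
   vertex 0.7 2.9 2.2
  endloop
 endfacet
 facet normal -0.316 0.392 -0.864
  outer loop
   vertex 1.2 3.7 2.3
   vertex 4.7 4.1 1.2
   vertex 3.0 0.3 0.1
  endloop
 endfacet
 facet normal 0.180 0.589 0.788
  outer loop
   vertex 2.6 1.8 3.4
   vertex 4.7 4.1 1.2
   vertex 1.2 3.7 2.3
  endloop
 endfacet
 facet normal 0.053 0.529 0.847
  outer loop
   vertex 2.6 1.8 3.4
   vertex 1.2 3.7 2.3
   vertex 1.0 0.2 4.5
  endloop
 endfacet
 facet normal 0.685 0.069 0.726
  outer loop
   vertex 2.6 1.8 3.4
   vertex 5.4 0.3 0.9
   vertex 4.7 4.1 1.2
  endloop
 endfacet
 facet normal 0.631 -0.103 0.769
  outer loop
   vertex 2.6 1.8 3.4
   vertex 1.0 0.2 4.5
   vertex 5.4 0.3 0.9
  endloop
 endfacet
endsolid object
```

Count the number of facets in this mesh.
10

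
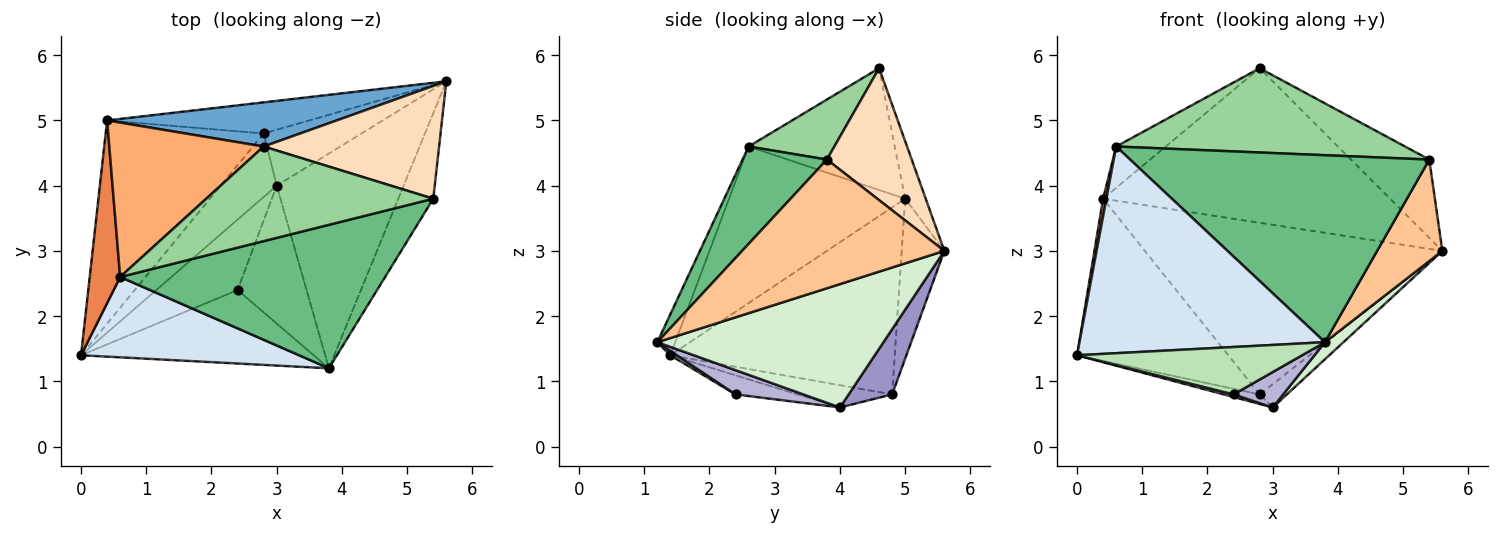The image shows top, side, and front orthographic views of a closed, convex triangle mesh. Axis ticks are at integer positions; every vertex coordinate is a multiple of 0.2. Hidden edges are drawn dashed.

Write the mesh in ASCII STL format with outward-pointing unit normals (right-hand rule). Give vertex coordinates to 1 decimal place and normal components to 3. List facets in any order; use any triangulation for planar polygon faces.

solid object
 facet normal -0.069 0.959 0.274
  outer loop
   vertex 0.4 5.0 3.8
   vertex 2.8 4.6 5.8
   vertex 5.6 5.6 3.0
  endloop
 endfacet
 facet normal -0.679 0.458 -0.574
  outer loop
   vertex 2.8 4.8 0.8
   vertex 0.0 1.4 1.4
   vertex 0.4 5.0 3.8
  endloop
 endfacet
 facet normal -0.140 0.974 -0.177
  outer loop
   vertex 2.8 4.8 0.8
   vertex 0.4 5.0 3.8
   vertex 5.6 5.6 3.0
  endloop
 endfacet
 facet normal -0.068 -0.930 0.361
  outer loop
   vertex 0.6 2.6 4.6
   vertex 0.0 1.4 1.4
   vertex 3.8 1.2 1.6
  endloop
 endfacet
 facet normal -0.981 -0.018 0.191
  outer loop
   vertex 0.6 2.6 4.6
   vertex 0.4 5.0 3.8
   vertex 0.0 1.4 1.4
  endloop
 endfacet
 facet normal -0.606 0.206 0.768
  outer loop
   vertex 0.6 2.6 4.6
   vertex 2.8 4.6 5.8
   vertex 0.4 5.0 3.8
  endloop
 endfacet
 facet normal 0.921 -0.297 -0.251
  outer loop
   vertex 5.4 3.8 4.4
   vertex 3.8 1.2 1.6
   vertex 5.6 5.6 3.0
  endloop
 endfacet
 facet normal 0.526 0.485 0.699
  outer loop
   vertex 5.4 3.8 4.4
   vertex 5.6 5.6 3.0
   vertex 2.8 4.6 5.8
  endloop
 endfacet
 facet normal 0.218 -0.774 0.594
  outer loop
   vertex 5.4 3.8 4.4
   vertex 0.6 2.6 4.6
   vertex 3.8 1.2 1.6
  endloop
 endfacet
 facet normal 0.194 -0.653 0.733
  outer loop
   vertex 5.4 3.8 4.4
   vertex 2.8 4.6 5.8
   vertex 0.6 2.6 4.6
  endloop
 endfacet
 facet normal 0.016 -0.542 -0.840
  outer loop
   vertex 2.4 2.4 0.8
   vertex 3.8 1.2 1.6
   vertex 0.0 1.4 1.4
  endloop
 endfacet
 facet normal 0.696 -0.057 -0.716
  outer loop
   vertex 3.0 4.0 0.6
   vertex 5.6 5.6 3.0
   vertex 3.8 1.2 1.6
  endloop
 endfacet
 facet normal 0.524 0.328 -0.786
  outer loop
   vertex 3.0 4.0 0.6
   vertex 2.8 4.8 0.8
   vertex 5.6 5.6 3.0
  endloop
 endfacet
 facet normal 0.322 -0.235 -0.917
  outer loop
   vertex 3.0 4.0 0.6
   vertex 3.8 1.2 1.6
   vertex 2.4 2.4 0.8
  endloop
 endfacet
 facet normal -0.366 0.139 -0.920
  outer loop
   vertex 3.0 4.0 0.6
   vertex 0.0 1.4 1.4
   vertex 2.8 4.8 0.8
  endloop
 endfacet
 facet normal -0.228 -0.036 -0.973
  outer loop
   vertex 3.0 4.0 0.6
   vertex 2.4 2.4 0.8
   vertex 0.0 1.4 1.4
  endloop
 endfacet
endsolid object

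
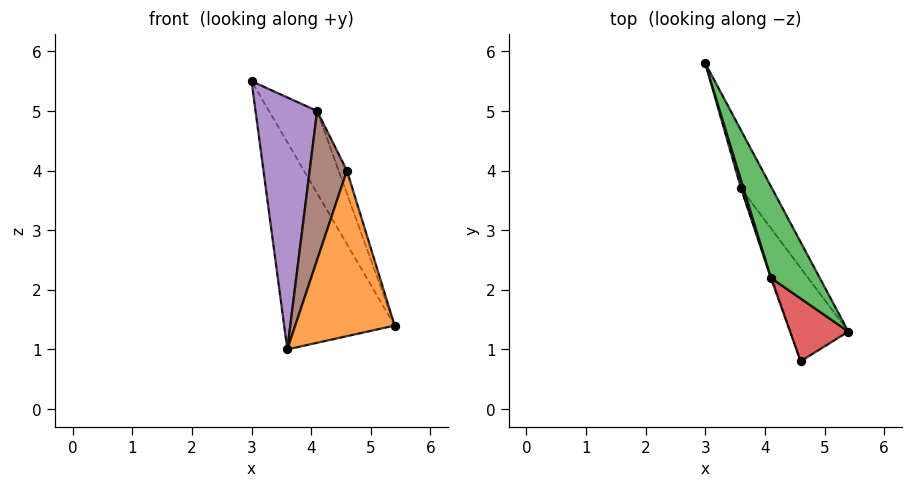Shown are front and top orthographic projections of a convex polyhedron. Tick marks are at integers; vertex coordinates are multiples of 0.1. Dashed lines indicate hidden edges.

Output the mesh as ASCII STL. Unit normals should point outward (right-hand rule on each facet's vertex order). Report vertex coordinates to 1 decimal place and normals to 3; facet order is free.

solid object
 facet normal 0.802 0.575 -0.161
  outer loop
   vertex 3.6 3.7 1.0
   vertex 3.0 5.8 5.5
   vertex 5.4 1.3 1.4
  endloop
 endfacet
 facet normal -0.725 -0.600 -0.338
  outer loop
   vertex 3.6 3.7 1.0
   vertex 5.4 1.3 1.4
   vertex 4.6 0.8 4.0
  endloop
 endfacet
 facet normal 0.930 0.246 0.274
  outer loop
   vertex 4.1 2.2 5.0
   vertex 5.4 1.3 1.4
   vertex 3.0 5.8 5.5
  endloop
 endfacet
 facet normal 0.943 0.114 0.312
  outer loop
   vertex 4.1 2.2 5.0
   vertex 4.6 0.8 4.0
   vertex 5.4 1.3 1.4
  endloop
 endfacet
 facet normal -0.956 -0.293 0.009
  outer loop
   vertex 4.1 2.2 5.0
   vertex 3.0 5.8 5.5
   vertex 3.6 3.7 1.0
  endloop
 endfacet
 facet normal -0.943 -0.332 -0.007
  outer loop
   vertex 4.1 2.2 5.0
   vertex 3.6 3.7 1.0
   vertex 4.6 0.8 4.0
  endloop
 endfacet
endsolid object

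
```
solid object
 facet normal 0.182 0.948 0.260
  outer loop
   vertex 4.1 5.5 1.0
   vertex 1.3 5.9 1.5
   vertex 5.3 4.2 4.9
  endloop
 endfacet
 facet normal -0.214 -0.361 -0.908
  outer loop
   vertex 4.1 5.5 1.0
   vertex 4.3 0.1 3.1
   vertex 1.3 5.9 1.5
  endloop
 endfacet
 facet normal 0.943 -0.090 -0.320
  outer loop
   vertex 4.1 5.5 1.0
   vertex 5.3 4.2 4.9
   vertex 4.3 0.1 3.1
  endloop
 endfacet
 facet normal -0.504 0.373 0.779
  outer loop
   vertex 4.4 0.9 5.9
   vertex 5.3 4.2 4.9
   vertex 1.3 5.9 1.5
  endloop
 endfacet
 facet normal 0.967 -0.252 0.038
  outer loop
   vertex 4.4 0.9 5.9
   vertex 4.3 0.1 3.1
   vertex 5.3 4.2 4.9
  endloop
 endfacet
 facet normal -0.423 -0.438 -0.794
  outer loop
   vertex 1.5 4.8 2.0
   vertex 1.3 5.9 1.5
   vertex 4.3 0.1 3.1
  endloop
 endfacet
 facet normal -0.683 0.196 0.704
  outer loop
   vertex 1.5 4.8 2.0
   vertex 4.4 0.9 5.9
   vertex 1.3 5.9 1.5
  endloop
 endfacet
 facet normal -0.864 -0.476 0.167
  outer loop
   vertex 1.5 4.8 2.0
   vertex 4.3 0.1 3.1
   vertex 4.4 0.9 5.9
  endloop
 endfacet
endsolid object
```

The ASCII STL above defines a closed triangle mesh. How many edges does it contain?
12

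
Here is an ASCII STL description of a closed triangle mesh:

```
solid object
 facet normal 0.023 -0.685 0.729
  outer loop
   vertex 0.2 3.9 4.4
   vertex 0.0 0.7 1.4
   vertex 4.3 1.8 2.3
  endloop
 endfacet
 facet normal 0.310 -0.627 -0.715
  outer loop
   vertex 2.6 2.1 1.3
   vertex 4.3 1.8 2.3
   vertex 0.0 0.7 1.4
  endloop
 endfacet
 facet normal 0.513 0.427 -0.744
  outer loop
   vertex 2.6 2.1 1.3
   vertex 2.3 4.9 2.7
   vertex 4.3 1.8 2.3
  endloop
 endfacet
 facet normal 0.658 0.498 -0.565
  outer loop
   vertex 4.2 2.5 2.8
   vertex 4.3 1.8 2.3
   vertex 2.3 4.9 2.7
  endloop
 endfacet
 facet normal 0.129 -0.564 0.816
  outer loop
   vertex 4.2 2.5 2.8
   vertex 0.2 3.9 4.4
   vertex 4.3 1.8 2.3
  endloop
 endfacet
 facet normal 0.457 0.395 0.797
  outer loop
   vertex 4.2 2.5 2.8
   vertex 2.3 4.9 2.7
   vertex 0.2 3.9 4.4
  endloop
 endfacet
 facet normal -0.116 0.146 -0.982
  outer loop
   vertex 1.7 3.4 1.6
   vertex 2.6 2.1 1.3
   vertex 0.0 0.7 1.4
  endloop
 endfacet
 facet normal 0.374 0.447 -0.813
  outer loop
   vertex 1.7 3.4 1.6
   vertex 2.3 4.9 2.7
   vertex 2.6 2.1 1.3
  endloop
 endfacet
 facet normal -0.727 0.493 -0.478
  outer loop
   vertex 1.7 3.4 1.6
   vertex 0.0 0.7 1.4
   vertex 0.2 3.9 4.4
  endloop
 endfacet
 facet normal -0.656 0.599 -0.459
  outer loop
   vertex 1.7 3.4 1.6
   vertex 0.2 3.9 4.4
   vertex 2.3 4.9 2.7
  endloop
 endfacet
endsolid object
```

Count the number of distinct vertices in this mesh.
7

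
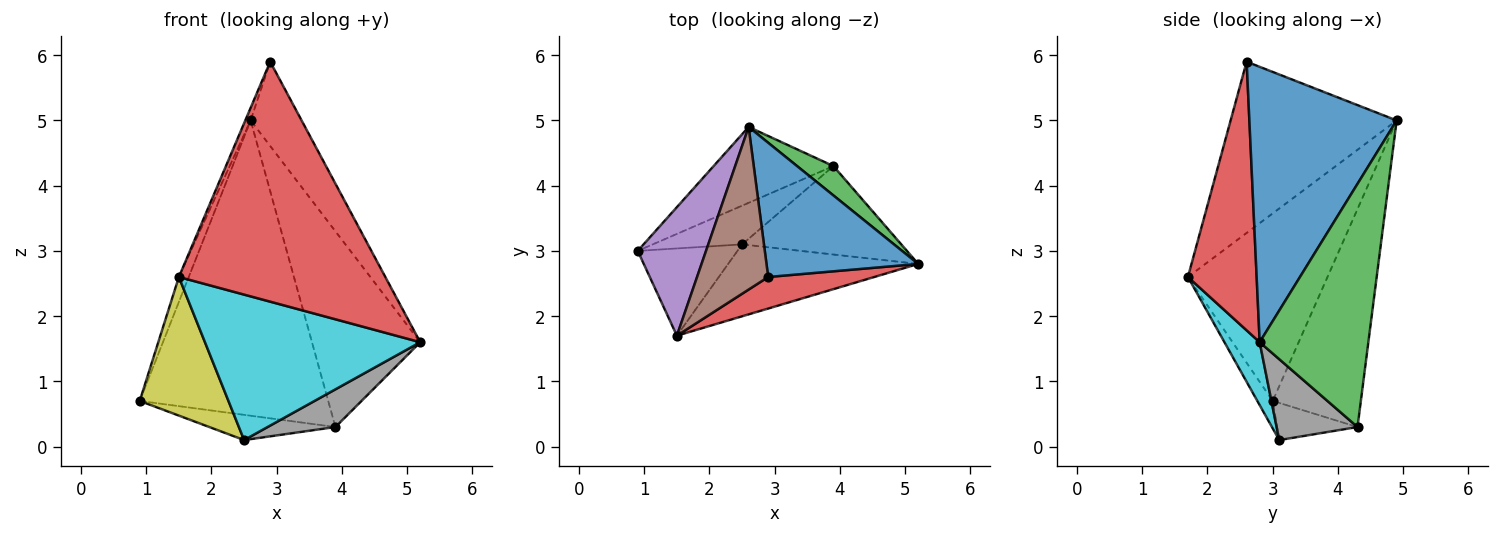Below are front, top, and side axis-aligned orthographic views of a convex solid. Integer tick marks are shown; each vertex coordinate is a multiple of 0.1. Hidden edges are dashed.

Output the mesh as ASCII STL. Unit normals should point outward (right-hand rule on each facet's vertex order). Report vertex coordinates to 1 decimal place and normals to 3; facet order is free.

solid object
 facet normal 0.838 0.290 0.462
  outer loop
   vertex 2.9 2.6 5.9
   vertex 5.2 2.8 1.6
   vertex 2.6 4.9 5.0
  endloop
 endfacet
 facet normal -0.413 0.882 -0.227
  outer loop
   vertex 3.9 4.3 0.3
   vertex 0.9 3.0 0.7
   vertex 2.6 4.9 5.0
  endloop
 endfacet
 facet normal 0.705 0.702 0.105
  outer loop
   vertex 3.9 4.3 0.3
   vertex 2.6 4.9 5.0
   vertex 5.2 2.8 1.6
  endloop
 endfacet
 facet normal 0.313 -0.942 0.124
  outer loop
   vertex 1.5 1.7 2.6
   vertex 5.2 2.8 1.6
   vertex 2.9 2.6 5.9
  endloop
 endfacet
 facet normal -0.938 0.066 0.341
  outer loop
   vertex 1.5 1.7 2.6
   vertex 2.6 4.9 5.0
   vertex 0.9 3.0 0.7
  endloop
 endfacet
 facet normal -0.923 0.030 0.384
  outer loop
   vertex 1.5 1.7 2.6
   vertex 2.9 2.6 5.9
   vertex 2.6 4.9 5.0
  endloop
 endfacet
 facet normal -0.329 0.516 -0.791
  outer loop
   vertex 2.5 3.1 0.1
   vertex 0.9 3.0 0.7
   vertex 3.9 4.3 0.3
  endloop
 endfacet
 facet normal 0.424 -0.355 -0.833
  outer loop
   vertex 2.5 3.1 0.1
   vertex 3.9 4.3 0.3
   vertex 5.2 2.8 1.6
  endloop
 endfacet
 facet normal -0.145 -0.837 -0.527
  outer loop
   vertex 2.5 3.1 0.1
   vertex 1.5 1.7 2.6
   vertex 0.9 3.0 0.7
  endloop
 endfacet
 facet normal 0.145 -0.887 -0.439
  outer loop
   vertex 2.5 3.1 0.1
   vertex 5.2 2.8 1.6
   vertex 1.5 1.7 2.6
  endloop
 endfacet
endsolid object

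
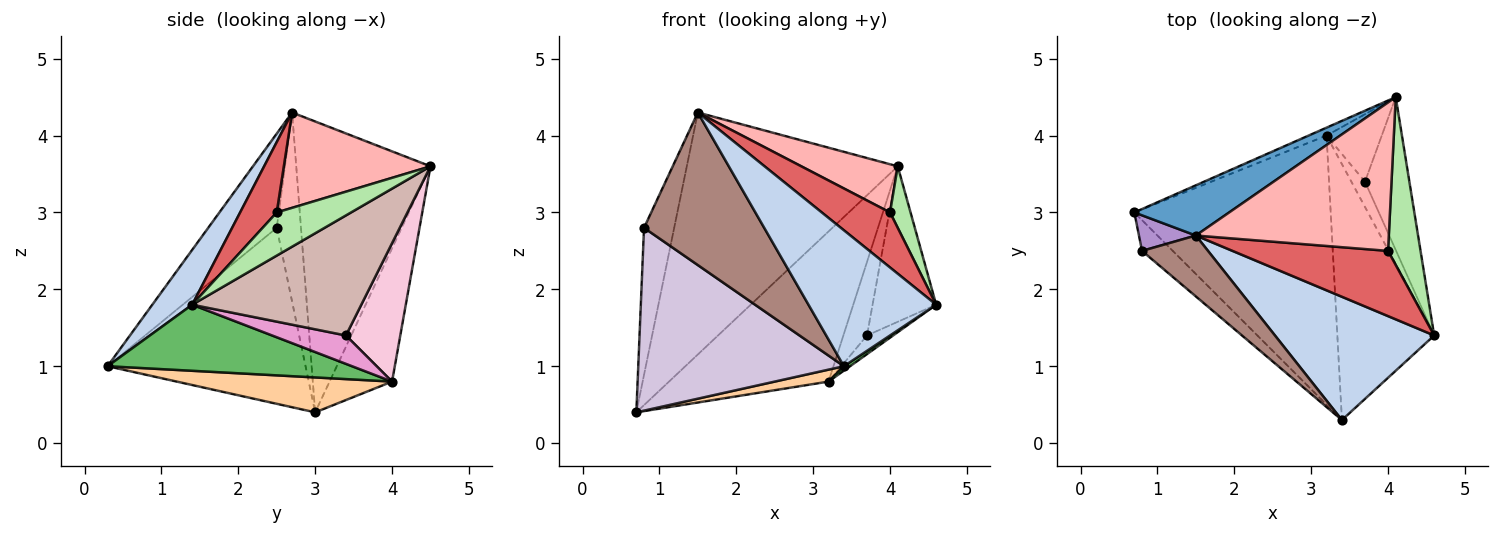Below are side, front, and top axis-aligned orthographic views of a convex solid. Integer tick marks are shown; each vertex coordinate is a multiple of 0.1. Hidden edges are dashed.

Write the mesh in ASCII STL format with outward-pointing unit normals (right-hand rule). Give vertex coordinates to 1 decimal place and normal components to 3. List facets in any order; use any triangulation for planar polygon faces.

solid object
 facet normal -0.529 0.831 0.172
  outer loop
   vertex 1.5 2.7 4.3
   vertex 4.1 4.5 3.6
   vertex 0.7 3.0 0.4
  endloop
 endfacet
 facet normal 0.225 -0.722 0.655
  outer loop
   vertex 3.4 0.3 1.0
   vertex 4.6 1.4 1.8
   vertex 1.5 2.7 4.3
  endloop
 endfacet
 facet normal -0.364 0.930 -0.049
  outer loop
   vertex 3.2 4.0 0.8
   vertex 0.7 3.0 0.4
   vertex 4.1 4.5 3.6
  endloop
 endfacet
 facet normal 0.175 -0.044 -0.984
  outer loop
   vertex 3.2 4.0 0.8
   vertex 3.4 0.3 1.0
   vertex 0.7 3.0 0.4
  endloop
 endfacet
 facet normal 0.564 -0.014 -0.826
  outer loop
   vertex 3.2 4.0 0.8
   vertex 4.6 1.4 1.8
   vertex 3.4 0.3 1.0
  endloop
 endfacet
 facet normal 0.780 -0.215 0.587
  outer loop
   vertex 4.0 2.5 3.0
   vertex 4.6 1.4 1.8
   vertex 4.1 4.5 3.6
  endloop
 endfacet
 facet normal 0.327 -0.610 0.722
  outer loop
   vertex 4.0 2.5 3.0
   vertex 1.5 2.7 4.3
   vertex 4.6 1.4 1.8
  endloop
 endfacet
 facet normal 0.425 -0.280 0.861
  outer loop
   vertex 4.0 2.5 3.0
   vertex 4.1 4.5 3.6
   vertex 1.5 2.7 4.3
  endloop
 endfacet
 facet normal -0.616 0.766 0.185
  outer loop
   vertex 0.8 2.5 2.8
   vertex 1.5 2.7 4.3
   vertex 0.7 3.0 0.4
  endloop
 endfacet
 facet normal -0.688 -0.715 -0.120
  outer loop
   vertex 0.8 2.5 2.8
   vertex 0.7 3.0 0.4
   vertex 3.4 0.3 1.0
  endloop
 endfacet
 facet normal -0.468 -0.821 0.328
  outer loop
   vertex 0.8 2.5 2.8
   vertex 3.4 0.3 1.0
   vertex 1.5 2.7 4.3
  endloop
 endfacet
 facet normal 0.885 0.333 -0.327
  outer loop
   vertex 3.7 3.4 1.4
   vertex 4.1 4.5 3.6
   vertex 4.6 1.4 1.8
  endloop
 endfacet
 facet normal 0.859 0.304 -0.412
  outer loop
   vertex 3.7 3.4 1.4
   vertex 4.6 1.4 1.8
   vertex 3.2 4.0 0.8
  endloop
 endfacet
 facet normal 0.861 0.374 -0.344
  outer loop
   vertex 3.7 3.4 1.4
   vertex 3.2 4.0 0.8
   vertex 4.1 4.5 3.6
  endloop
 endfacet
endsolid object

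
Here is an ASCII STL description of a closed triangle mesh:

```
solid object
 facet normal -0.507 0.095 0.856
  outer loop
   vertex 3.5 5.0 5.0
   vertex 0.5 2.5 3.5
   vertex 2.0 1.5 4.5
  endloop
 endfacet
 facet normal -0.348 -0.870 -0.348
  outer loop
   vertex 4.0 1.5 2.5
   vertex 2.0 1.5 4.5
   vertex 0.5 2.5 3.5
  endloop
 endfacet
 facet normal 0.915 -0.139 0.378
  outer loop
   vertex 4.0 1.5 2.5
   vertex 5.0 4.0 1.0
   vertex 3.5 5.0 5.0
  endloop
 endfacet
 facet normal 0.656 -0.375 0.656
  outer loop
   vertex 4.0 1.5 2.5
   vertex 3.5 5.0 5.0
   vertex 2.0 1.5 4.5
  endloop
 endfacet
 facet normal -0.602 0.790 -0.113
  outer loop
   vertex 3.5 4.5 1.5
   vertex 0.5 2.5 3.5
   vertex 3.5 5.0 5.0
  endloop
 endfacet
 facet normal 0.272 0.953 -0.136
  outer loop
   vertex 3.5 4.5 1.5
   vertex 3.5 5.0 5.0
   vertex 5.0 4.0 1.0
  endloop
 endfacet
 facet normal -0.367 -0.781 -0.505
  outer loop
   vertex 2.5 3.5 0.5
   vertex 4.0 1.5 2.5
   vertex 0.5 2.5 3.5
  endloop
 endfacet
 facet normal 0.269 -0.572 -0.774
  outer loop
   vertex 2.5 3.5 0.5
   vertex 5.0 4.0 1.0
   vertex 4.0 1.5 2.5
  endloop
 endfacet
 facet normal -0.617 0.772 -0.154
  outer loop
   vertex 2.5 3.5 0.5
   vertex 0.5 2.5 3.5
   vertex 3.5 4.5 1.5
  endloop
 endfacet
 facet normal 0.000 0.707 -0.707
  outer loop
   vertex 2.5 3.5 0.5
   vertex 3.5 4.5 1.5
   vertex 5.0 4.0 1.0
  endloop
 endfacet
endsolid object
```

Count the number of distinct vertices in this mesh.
7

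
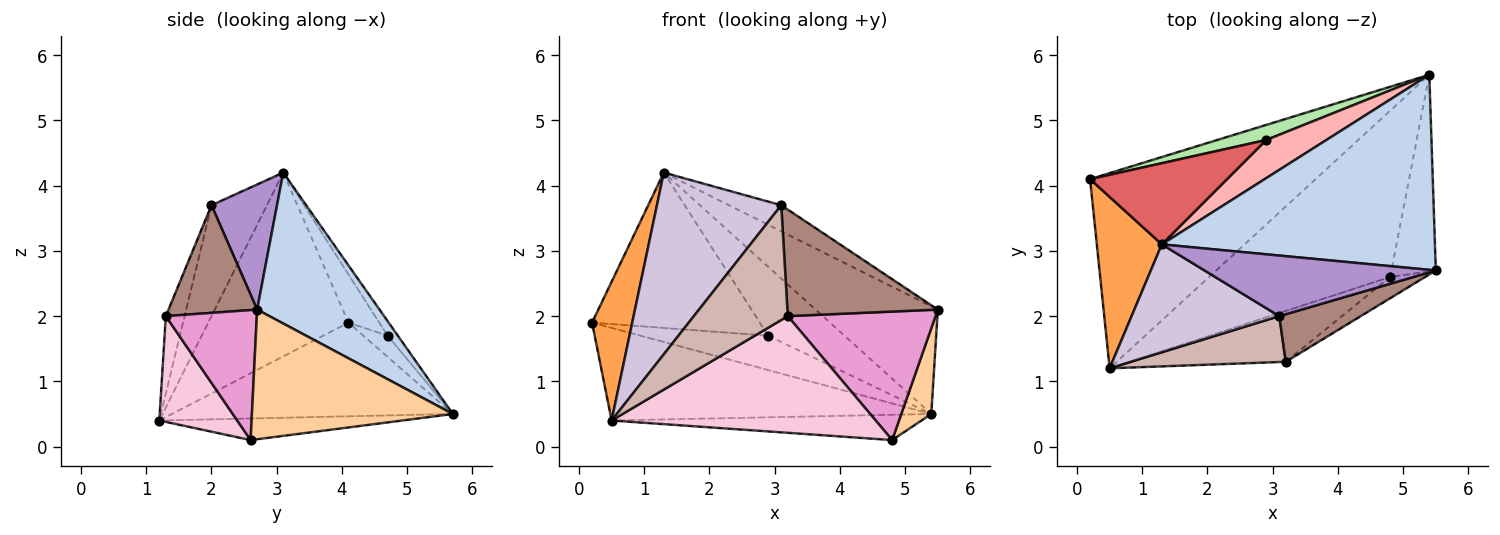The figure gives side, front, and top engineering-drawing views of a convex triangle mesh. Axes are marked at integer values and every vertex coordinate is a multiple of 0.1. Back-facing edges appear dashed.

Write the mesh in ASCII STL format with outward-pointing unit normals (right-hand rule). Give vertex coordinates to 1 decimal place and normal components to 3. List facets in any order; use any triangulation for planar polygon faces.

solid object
 facet normal -0.351 0.401 -0.846
  outer loop
   vertex 0.5 1.2 0.4
   vertex 0.2 4.1 1.9
   vertex 5.4 5.7 0.5
  endloop
 endfacet
 facet normal 0.436 0.435 0.788
  outer loop
   vertex 1.3 3.1 4.2
   vertex 5.5 2.7 2.1
   vertex 5.4 5.7 0.5
  endloop
 endfacet
 facet normal -0.910 -0.261 0.322
  outer loop
   vertex 1.3 3.1 4.2
   vertex 0.2 4.1 1.9
   vertex 0.5 1.2 0.4
  endloop
 endfacet
 facet normal 0.937 -0.140 -0.321
  outer loop
   vertex 4.8 2.6 0.1
   vertex 5.4 5.7 0.5
   vertex 5.5 2.7 2.1
  endloop
 endfacet
 facet normal -0.117 0.149 -0.982
  outer loop
   vertex 4.8 2.6 0.1
   vertex 0.5 1.2 0.4
   vertex 5.4 5.7 0.5
  endloop
 endfacet
 facet normal -0.171 0.902 0.395
  outer loop
   vertex 2.9 4.7 1.7
   vertex 5.4 5.7 0.5
   vertex 0.2 4.1 1.9
  endloop
 endfacet
 facet normal -0.161 0.875 0.457
  outer loop
   vertex 2.9 4.7 1.7
   vertex 0.2 4.1 1.9
   vertex 1.3 3.1 4.2
  endloop
 endfacet
 facet normal -0.116 0.869 0.481
  outer loop
   vertex 2.9 4.7 1.7
   vertex 1.3 3.1 4.2
   vertex 5.4 5.7 0.5
  endloop
 endfacet
 facet normal 0.445 0.354 0.822
  outer loop
   vertex 3.1 2.0 3.7
   vertex 5.5 2.7 2.1
   vertex 1.3 3.1 4.2
  endloop
 endfacet
 facet normal -0.358 -0.803 0.477
  outer loop
   vertex 3.1 2.0 3.7
   vertex 1.3 3.1 4.2
   vertex 0.5 1.2 0.4
  endloop
 endfacet
 facet normal 0.474 -0.804 0.359
  outer loop
   vertex 3.2 1.3 2.0
   vertex 5.5 2.7 2.1
   vertex 3.1 2.0 3.7
  endloop
 endfacet
 facet normal -0.183 -0.913 0.365
  outer loop
   vertex 3.2 1.3 2.0
   vertex 3.1 2.0 3.7
   vertex 0.5 1.2 0.4
  endloop
 endfacet
 facet normal 0.519 -0.843 -0.140
  outer loop
   vertex 3.2 1.3 2.0
   vertex 4.8 2.6 0.1
   vertex 5.5 2.7 2.1
  endloop
 endfacet
 facet normal 0.261 -0.885 -0.386
  outer loop
   vertex 3.2 1.3 2.0
   vertex 0.5 1.2 0.4
   vertex 4.8 2.6 0.1
  endloop
 endfacet
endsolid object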